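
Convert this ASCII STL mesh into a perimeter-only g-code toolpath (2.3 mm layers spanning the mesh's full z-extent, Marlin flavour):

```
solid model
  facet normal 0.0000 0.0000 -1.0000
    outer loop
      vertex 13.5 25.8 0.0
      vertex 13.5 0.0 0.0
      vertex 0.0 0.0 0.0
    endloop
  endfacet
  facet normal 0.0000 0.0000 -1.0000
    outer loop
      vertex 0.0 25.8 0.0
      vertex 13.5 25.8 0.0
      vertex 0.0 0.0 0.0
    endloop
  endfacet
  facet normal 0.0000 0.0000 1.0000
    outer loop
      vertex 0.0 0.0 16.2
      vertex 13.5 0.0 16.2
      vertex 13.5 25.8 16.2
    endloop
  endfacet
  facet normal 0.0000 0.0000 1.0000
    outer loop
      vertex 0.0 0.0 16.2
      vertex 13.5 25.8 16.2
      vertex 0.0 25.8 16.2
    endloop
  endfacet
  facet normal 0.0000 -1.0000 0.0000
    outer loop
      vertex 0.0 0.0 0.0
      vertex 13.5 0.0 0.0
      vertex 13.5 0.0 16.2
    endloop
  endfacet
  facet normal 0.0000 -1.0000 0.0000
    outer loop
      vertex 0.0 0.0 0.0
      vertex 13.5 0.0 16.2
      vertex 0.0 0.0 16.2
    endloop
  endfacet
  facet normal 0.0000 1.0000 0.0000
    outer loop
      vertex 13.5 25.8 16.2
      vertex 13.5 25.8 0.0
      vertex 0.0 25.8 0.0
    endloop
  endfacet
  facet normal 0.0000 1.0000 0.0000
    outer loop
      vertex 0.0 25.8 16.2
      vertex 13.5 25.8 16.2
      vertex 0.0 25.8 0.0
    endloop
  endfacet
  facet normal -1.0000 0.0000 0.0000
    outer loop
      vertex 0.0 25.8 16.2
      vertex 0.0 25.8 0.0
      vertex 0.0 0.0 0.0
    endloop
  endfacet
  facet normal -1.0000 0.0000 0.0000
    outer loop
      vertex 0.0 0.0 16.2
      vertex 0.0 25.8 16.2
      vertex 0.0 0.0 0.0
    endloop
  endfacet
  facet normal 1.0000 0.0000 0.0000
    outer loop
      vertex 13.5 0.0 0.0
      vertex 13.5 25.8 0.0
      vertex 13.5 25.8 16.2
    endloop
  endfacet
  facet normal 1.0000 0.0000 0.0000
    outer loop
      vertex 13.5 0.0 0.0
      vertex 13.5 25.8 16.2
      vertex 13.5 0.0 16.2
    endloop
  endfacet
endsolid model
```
; perimeter-only toolpath
G21 ; units = mm
G90 ; absolute positioning
G28 ; home
; layer 1
G0 Z2.3
G0 X0.0 Y0.0
G1 X13.5 Y0.0
G1 X13.5 Y25.8
G1 X0.0 Y25.8
G1 X0.0 Y0.0
; layer 2
G0 Z4.6
G0 X0.0 Y0.0
G1 X13.5 Y0.0
G1 X13.5 Y25.8
G1 X0.0 Y25.8
G1 X0.0 Y0.0
; layer 3
G0 Z6.9
G0 X0.0 Y0.0
G1 X13.5 Y0.0
G1 X13.5 Y25.8
G1 X0.0 Y25.8
G1 X0.0 Y0.0
; layer 4
G0 Z9.3
G0 X0.0 Y0.0
G1 X13.5 Y0.0
G1 X13.5 Y25.8
G1 X0.0 Y25.8
G1 X0.0 Y0.0
; layer 5
G0 Z11.6
G0 X0.0 Y0.0
G1 X13.5 Y0.0
G1 X13.5 Y25.8
G1 X0.0 Y25.8
G1 X0.0 Y0.0
; layer 6
G0 Z13.9
G0 X0.0 Y0.0
G1 X13.5 Y0.0
G1 X13.5 Y25.8
G1 X0.0 Y25.8
G1 X0.0 Y0.0
; layer 7
G0 Z16.2
G0 X0.0 Y0.0
G1 X13.5 Y0.0
G1 X13.5 Y25.8
G1 X0.0 Y25.8
G1 X0.0 Y0.0
M2 ; end

The solid is a rectangular box, roughly 13.5 × 25.8 mm footprint and 16.2 mm tall. Slicing at Δz = 2.3 mm — 7 equal slices spanning the solid's height, so layer i sits at z = i·h/7 — gives 7 non-empty perimeters. Each is a 4-segment closed polygon; G0 lifts to the layer z and rapids to the start vertex, then G1 traces the edges.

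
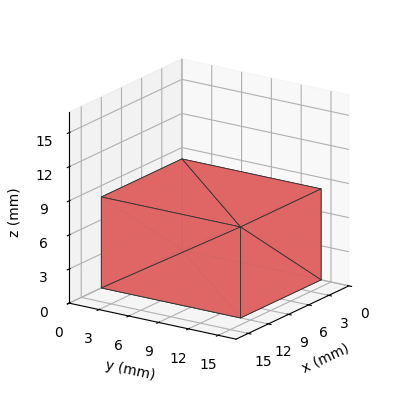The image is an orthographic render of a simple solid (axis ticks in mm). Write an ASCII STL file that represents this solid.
Reading the render: the shape is a rectangular box, roughly 12 × 14 mm footprint and 8 mm tall (dimensions read to the nearest mm from the axis ticks). For the STL, each face is triangulated and given an outward normal.

solid part
  facet normal 0.0000 0.0000 -1.0000
    outer loop
      vertex 12.000 14.000 0.000
      vertex 12.000 0.000 0.000
      vertex 0.000 0.000 0.000
    endloop
  endfacet
  facet normal 0.0000 0.0000 -1.0000
    outer loop
      vertex 0.000 14.000 0.000
      vertex 12.000 14.000 0.000
      vertex 0.000 0.000 0.000
    endloop
  endfacet
  facet normal 0.0000 0.0000 1.0000
    outer loop
      vertex 0.000 0.000 8.000
      vertex 12.000 0.000 8.000
      vertex 12.000 14.000 8.000
    endloop
  endfacet
  facet normal 0.0000 0.0000 1.0000
    outer loop
      vertex 0.000 0.000 8.000
      vertex 12.000 14.000 8.000
      vertex 0.000 14.000 8.000
    endloop
  endfacet
  facet normal 0.0000 -1.0000 0.0000
    outer loop
      vertex 0.000 0.000 0.000
      vertex 12.000 0.000 0.000
      vertex 12.000 0.000 8.000
    endloop
  endfacet
  facet normal 0.0000 -1.0000 0.0000
    outer loop
      vertex 0.000 0.000 0.000
      vertex 12.000 0.000 8.000
      vertex 0.000 0.000 8.000
    endloop
  endfacet
  facet normal 0.0000 1.0000 0.0000
    outer loop
      vertex 12.000 14.000 8.000
      vertex 12.000 14.000 0.000
      vertex 0.000 14.000 0.000
    endloop
  endfacet
  facet normal 0.0000 1.0000 0.0000
    outer loop
      vertex 0.000 14.000 8.000
      vertex 12.000 14.000 8.000
      vertex 0.000 14.000 0.000
    endloop
  endfacet
  facet normal -1.0000 0.0000 0.0000
    outer loop
      vertex 0.000 14.000 8.000
      vertex 0.000 14.000 0.000
      vertex 0.000 0.000 0.000
    endloop
  endfacet
  facet normal -1.0000 0.0000 0.0000
    outer loop
      vertex 0.000 0.000 8.000
      vertex 0.000 14.000 8.000
      vertex 0.000 0.000 0.000
    endloop
  endfacet
  facet normal 1.0000 0.0000 0.0000
    outer loop
      vertex 12.000 0.000 0.000
      vertex 12.000 14.000 0.000
      vertex 12.000 14.000 8.000
    endloop
  endfacet
  facet normal 1.0000 0.0000 0.0000
    outer loop
      vertex 12.000 0.000 0.000
      vertex 12.000 14.000 8.000
      vertex 12.000 0.000 8.000
    endloop
  endfacet
endsolid part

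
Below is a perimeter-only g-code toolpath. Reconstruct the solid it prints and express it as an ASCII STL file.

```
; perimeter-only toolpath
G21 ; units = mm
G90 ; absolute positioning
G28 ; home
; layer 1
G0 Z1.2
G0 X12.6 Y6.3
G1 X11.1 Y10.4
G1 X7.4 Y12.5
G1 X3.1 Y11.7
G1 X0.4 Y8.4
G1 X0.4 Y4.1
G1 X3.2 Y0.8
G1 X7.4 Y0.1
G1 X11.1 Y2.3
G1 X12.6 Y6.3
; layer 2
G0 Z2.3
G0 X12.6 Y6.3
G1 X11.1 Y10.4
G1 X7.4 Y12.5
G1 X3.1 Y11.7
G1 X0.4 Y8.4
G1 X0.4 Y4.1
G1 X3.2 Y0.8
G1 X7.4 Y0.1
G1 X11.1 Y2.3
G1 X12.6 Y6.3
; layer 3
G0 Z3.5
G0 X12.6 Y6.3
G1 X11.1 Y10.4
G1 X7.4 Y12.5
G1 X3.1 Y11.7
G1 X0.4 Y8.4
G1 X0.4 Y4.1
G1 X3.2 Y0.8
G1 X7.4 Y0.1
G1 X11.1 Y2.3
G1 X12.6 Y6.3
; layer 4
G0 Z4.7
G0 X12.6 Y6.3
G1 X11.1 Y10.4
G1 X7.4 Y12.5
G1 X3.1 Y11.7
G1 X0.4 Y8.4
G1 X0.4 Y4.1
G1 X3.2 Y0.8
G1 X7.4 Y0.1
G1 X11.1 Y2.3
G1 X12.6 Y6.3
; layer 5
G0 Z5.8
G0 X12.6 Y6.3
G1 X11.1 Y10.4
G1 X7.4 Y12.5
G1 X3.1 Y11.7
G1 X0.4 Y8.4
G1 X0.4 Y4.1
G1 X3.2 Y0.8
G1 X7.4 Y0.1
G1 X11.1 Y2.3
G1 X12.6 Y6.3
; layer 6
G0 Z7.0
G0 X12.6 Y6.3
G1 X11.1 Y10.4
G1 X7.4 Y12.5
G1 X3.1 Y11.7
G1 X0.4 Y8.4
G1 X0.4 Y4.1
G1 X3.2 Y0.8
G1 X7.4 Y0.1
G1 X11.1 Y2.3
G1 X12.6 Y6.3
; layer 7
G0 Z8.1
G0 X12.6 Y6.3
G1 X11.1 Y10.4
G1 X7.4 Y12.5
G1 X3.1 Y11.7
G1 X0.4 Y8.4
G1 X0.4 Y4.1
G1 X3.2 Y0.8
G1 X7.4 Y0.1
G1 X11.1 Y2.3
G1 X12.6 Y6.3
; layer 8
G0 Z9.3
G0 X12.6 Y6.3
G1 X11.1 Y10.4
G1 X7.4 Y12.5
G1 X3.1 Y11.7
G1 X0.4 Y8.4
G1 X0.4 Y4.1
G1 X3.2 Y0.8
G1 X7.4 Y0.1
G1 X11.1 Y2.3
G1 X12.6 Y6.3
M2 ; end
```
solid part
  facet normal 0.0000 0.0000 -1.0000
    outer loop
      vertex 7.4 12.5 0.0
      vertex 11.1 10.4 0.0
      vertex 12.6 6.3 0.0
    endloop
  endfacet
  facet normal 0.0000 0.0000 -1.0000
    outer loop
      vertex 3.1 11.7 0.0
      vertex 7.4 12.5 0.0
      vertex 12.6 6.3 0.0
    endloop
  endfacet
  facet normal 0.0000 0.0000 -1.0000
    outer loop
      vertex 0.4 8.4 0.0
      vertex 3.1 11.7 0.0
      vertex 12.6 6.3 0.0
    endloop
  endfacet
  facet normal 0.0000 0.0000 -1.0000
    outer loop
      vertex 0.4 4.1 0.0
      vertex 0.4 8.4 0.0
      vertex 12.6 6.3 0.0
    endloop
  endfacet
  facet normal 0.0000 0.0000 -1.0000
    outer loop
      vertex 3.2 0.8 0.0
      vertex 0.4 4.1 0.0
      vertex 12.6 6.3 0.0
    endloop
  endfacet
  facet normal 0.0000 0.0000 -1.0000
    outer loop
      vertex 7.4 0.1 0.0
      vertex 3.2 0.8 0.0
      vertex 12.6 6.3 0.0
    endloop
  endfacet
  facet normal 0.0000 0.0000 -1.0000
    outer loop
      vertex 11.1 2.3 0.0
      vertex 7.4 0.1 0.0
      vertex 12.6 6.3 0.0
    endloop
  endfacet
  facet normal 0.0000 0.0000 1.0000
    outer loop
      vertex 12.6 6.3 9.3
      vertex 11.1 10.4 9.3
      vertex 7.4 12.5 9.3
    endloop
  endfacet
  facet normal 0.0000 0.0000 1.0000
    outer loop
      vertex 12.6 6.3 9.3
      vertex 7.4 12.5 9.3
      vertex 3.1 11.7 9.3
    endloop
  endfacet
  facet normal 0.0000 0.0000 1.0000
    outer loop
      vertex 12.6 6.3 9.3
      vertex 3.1 11.7 9.3
      vertex 0.4 8.4 9.3
    endloop
  endfacet
  facet normal 0.0000 0.0000 1.0000
    outer loop
      vertex 12.6 6.3 9.3
      vertex 0.4 8.4 9.3
      vertex 0.4 4.1 9.3
    endloop
  endfacet
  facet normal 0.0000 0.0000 1.0000
    outer loop
      vertex 12.6 6.3 9.3
      vertex 0.4 4.1 9.3
      vertex 3.2 0.8 9.3
    endloop
  endfacet
  facet normal 0.0000 0.0000 1.0000
    outer loop
      vertex 12.6 6.3 9.3
      vertex 3.2 0.8 9.3
      vertex 7.4 0.1 9.3
    endloop
  endfacet
  facet normal 0.0000 0.0000 1.0000
    outer loop
      vertex 12.6 6.3 9.3
      vertex 7.4 0.1 9.3
      vertex 11.1 2.3 9.3
    endloop
  endfacet
  facet normal 0.9391 0.3436 0.0000
    outer loop
      vertex 12.6 6.3 0.0
      vertex 11.1 10.4 0.0
      vertex 11.1 10.4 9.3
    endloop
  endfacet
  facet normal 0.9391 0.3436 0.0000
    outer loop
      vertex 12.6 6.3 0.0
      vertex 11.1 10.4 9.3
      vertex 12.6 6.3 9.3
    endloop
  endfacet
  facet normal 0.4936 0.8697 0.0000
    outer loop
      vertex 11.1 10.4 0.0
      vertex 7.4 12.5 0.0
      vertex 7.4 12.5 9.3
    endloop
  endfacet
  facet normal 0.4936 0.8697 0.0000
    outer loop
      vertex 11.1 10.4 0.0
      vertex 7.4 12.5 9.3
      vertex 11.1 10.4 9.3
    endloop
  endfacet
  facet normal -0.1829 0.9831 0.0000
    outer loop
      vertex 7.4 12.5 0.0
      vertex 3.1 11.7 0.0
      vertex 3.1 11.7 9.3
    endloop
  endfacet
  facet normal -0.1829 0.9831 0.0000
    outer loop
      vertex 7.4 12.5 0.0
      vertex 3.1 11.7 9.3
      vertex 7.4 12.5 9.3
    endloop
  endfacet
  facet normal -0.7740 0.6332 0.0000
    outer loop
      vertex 3.1 11.7 0.0
      vertex 0.4 8.4 0.0
      vertex 0.4 8.4 9.3
    endloop
  endfacet
  facet normal -0.7740 0.6332 0.0000
    outer loop
      vertex 3.1 11.7 0.0
      vertex 0.4 8.4 9.3
      vertex 3.1 11.7 9.3
    endloop
  endfacet
  facet normal -1.0000 0.0000 0.0000
    outer loop
      vertex 0.4 8.4 0.0
      vertex 0.4 4.1 0.0
      vertex 0.4 4.1 9.3
    endloop
  endfacet
  facet normal -1.0000 0.0000 0.0000
    outer loop
      vertex 0.4 8.4 0.0
      vertex 0.4 4.1 9.3
      vertex 0.4 8.4 9.3
    endloop
  endfacet
  facet normal -0.7625 -0.6470 0.0000
    outer loop
      vertex 0.4 4.1 0.0
      vertex 3.2 0.8 0.0
      vertex 3.2 0.8 9.3
    endloop
  endfacet
  facet normal -0.7625 -0.6470 0.0000
    outer loop
      vertex 0.4 4.1 0.0
      vertex 3.2 0.8 9.3
      vertex 0.4 4.1 9.3
    endloop
  endfacet
  facet normal -0.1644 -0.9864 0.0000
    outer loop
      vertex 3.2 0.8 0.0
      vertex 7.4 0.1 0.0
      vertex 7.4 0.1 9.3
    endloop
  endfacet
  facet normal -0.1644 -0.9864 0.0000
    outer loop
      vertex 3.2 0.8 0.0
      vertex 7.4 0.1 9.3
      vertex 3.2 0.8 9.3
    endloop
  endfacet
  facet normal 0.5111 -0.8595 0.0000
    outer loop
      vertex 7.4 0.1 0.0
      vertex 11.1 2.3 0.0
      vertex 11.1 2.3 9.3
    endloop
  endfacet
  facet normal 0.5111 -0.8595 0.0000
    outer loop
      vertex 7.4 0.1 0.0
      vertex 11.1 2.3 9.3
      vertex 7.4 0.1 9.3
    endloop
  endfacet
  facet normal 0.9363 -0.3511 0.0000
    outer loop
      vertex 11.1 2.3 0.0
      vertex 12.6 6.3 0.0
      vertex 12.6 6.3 9.3
    endloop
  endfacet
  facet normal 0.9363 -0.3511 0.0000
    outer loop
      vertex 11.1 2.3 0.0
      vertex 12.6 6.3 9.3
      vertex 11.1 2.3 9.3
    endloop
  endfacet
endsolid part

The G0 Z moves step by Δz≈1.2 mm. Every layer's G1 loop is the same polygon, so the solid is a straight extrusion of it from z=0 to z≈9.3. Closing with flat bottom and top caps and triangulating gives 32 facets — a regular 9-sided prism (a cylinder approximated with 9 flat sides), circumscribed radius ≈ 6.3 mm, height ≈ 9.3 mm.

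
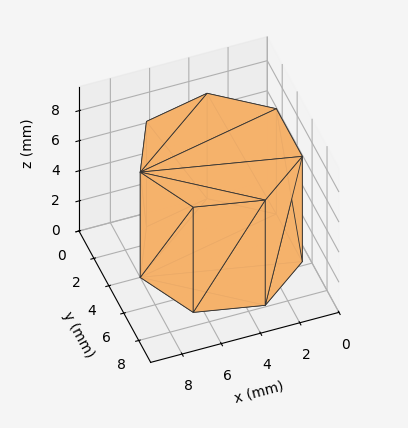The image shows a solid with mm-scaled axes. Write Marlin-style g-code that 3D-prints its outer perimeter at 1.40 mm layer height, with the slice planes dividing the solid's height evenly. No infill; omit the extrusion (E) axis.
Reading the render: the shape is a regular 7-sided prism (a cylinder approximated with 7 flat sides), circumscribed radius ≈ 4 mm, height ≈ 7 mm (dimensions read to the nearest mm from the axis ticks). For the g-code, the solid's height is divided into equal slices at the stated Δz and each level perimeter traced with G1 moves after a G0 lift.

; perimeter-only toolpath
G21 ; units = mm
G90 ; absolute positioning
G28 ; home
; layer 1
G0 Z1.40
G0 X8.00 Y4.00
G1 X6.49 Y7.13
G1 X3.11 Y7.90
G1 X0.40 Y5.74
G1 X0.40 Y2.26
G1 X3.11 Y0.10
G1 X6.49 Y0.87
G1 X8.00 Y4.00
; layer 2
G0 Z2.80
G0 X8.00 Y4.00
G1 X6.49 Y7.13
G1 X3.11 Y7.90
G1 X0.40 Y5.74
G1 X0.40 Y2.26
G1 X3.11 Y0.10
G1 X6.49 Y0.87
G1 X8.00 Y4.00
; layer 3
G0 Z4.20
G0 X8.00 Y4.00
G1 X6.49 Y7.13
G1 X3.11 Y7.90
G1 X0.40 Y5.74
G1 X0.40 Y2.26
G1 X3.11 Y0.10
G1 X6.49 Y0.87
G1 X8.00 Y4.00
; layer 4
G0 Z5.60
G0 X8.00 Y4.00
G1 X6.49 Y7.13
G1 X3.11 Y7.90
G1 X0.40 Y5.74
G1 X0.40 Y2.26
G1 X3.11 Y0.10
G1 X6.49 Y0.87
G1 X8.00 Y4.00
; layer 5
G0 Z7.00
G0 X8.00 Y4.00
G1 X6.49 Y7.13
G1 X3.11 Y7.90
G1 X0.40 Y5.74
G1 X0.40 Y2.26
G1 X3.11 Y0.10
G1 X6.49 Y0.87
G1 X8.00 Y4.00
M2 ; end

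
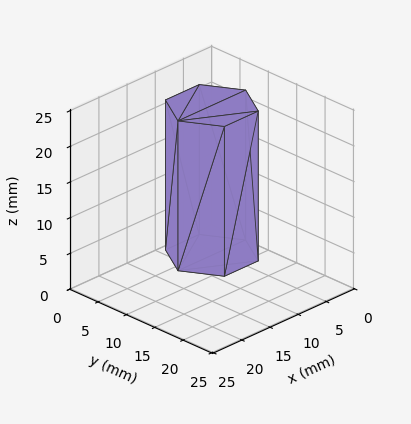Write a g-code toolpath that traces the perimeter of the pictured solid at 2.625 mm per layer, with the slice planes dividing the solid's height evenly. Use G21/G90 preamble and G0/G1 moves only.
Reading the render: the shape is a regular 6-sided prism (a cylinder approximated with 6 flat sides), circumscribed radius ≈ 6 mm, height ≈ 21 mm (dimensions read to the nearest mm from the axis ticks). For the g-code, the solid's height is divided into equal slices at the stated Δz and each level perimeter traced with G1 moves after a G0 lift.

; perimeter-only toolpath
G21 ; units = mm
G90 ; absolute positioning
G28 ; home
; layer 1
G0 Z2.625
G0 X12.000 Y6.000
G1 X9.000 Y11.196
G1 X3.000 Y11.196
G1 X0.000 Y6.000
G1 X3.000 Y0.804
G1 X9.000 Y0.804
G1 X12.000 Y6.000
; layer 2
G0 Z5.250
G0 X12.000 Y6.000
G1 X9.000 Y11.196
G1 X3.000 Y11.196
G1 X0.000 Y6.000
G1 X3.000 Y0.804
G1 X9.000 Y0.804
G1 X12.000 Y6.000
; layer 3
G0 Z7.875
G0 X12.000 Y6.000
G1 X9.000 Y11.196
G1 X3.000 Y11.196
G1 X0.000 Y6.000
G1 X3.000 Y0.804
G1 X9.000 Y0.804
G1 X12.000 Y6.000
; layer 4
G0 Z10.500
G0 X12.000 Y6.000
G1 X9.000 Y11.196
G1 X3.000 Y11.196
G1 X0.000 Y6.000
G1 X3.000 Y0.804
G1 X9.000 Y0.804
G1 X12.000 Y6.000
; layer 5
G0 Z13.125
G0 X12.000 Y6.000
G1 X9.000 Y11.196
G1 X3.000 Y11.196
G1 X0.000 Y6.000
G1 X3.000 Y0.804
G1 X9.000 Y0.804
G1 X12.000 Y6.000
; layer 6
G0 Z15.750
G0 X12.000 Y6.000
G1 X9.000 Y11.196
G1 X3.000 Y11.196
G1 X0.000 Y6.000
G1 X3.000 Y0.804
G1 X9.000 Y0.804
G1 X12.000 Y6.000
; layer 7
G0 Z18.375
G0 X12.000 Y6.000
G1 X9.000 Y11.196
G1 X3.000 Y11.196
G1 X0.000 Y6.000
G1 X3.000 Y0.804
G1 X9.000 Y0.804
G1 X12.000 Y6.000
; layer 8
G0 Z21.000
G0 X12.000 Y6.000
G1 X9.000 Y11.196
G1 X3.000 Y11.196
G1 X0.000 Y6.000
G1 X3.000 Y0.804
G1 X9.000 Y0.804
G1 X12.000 Y6.000
M2 ; end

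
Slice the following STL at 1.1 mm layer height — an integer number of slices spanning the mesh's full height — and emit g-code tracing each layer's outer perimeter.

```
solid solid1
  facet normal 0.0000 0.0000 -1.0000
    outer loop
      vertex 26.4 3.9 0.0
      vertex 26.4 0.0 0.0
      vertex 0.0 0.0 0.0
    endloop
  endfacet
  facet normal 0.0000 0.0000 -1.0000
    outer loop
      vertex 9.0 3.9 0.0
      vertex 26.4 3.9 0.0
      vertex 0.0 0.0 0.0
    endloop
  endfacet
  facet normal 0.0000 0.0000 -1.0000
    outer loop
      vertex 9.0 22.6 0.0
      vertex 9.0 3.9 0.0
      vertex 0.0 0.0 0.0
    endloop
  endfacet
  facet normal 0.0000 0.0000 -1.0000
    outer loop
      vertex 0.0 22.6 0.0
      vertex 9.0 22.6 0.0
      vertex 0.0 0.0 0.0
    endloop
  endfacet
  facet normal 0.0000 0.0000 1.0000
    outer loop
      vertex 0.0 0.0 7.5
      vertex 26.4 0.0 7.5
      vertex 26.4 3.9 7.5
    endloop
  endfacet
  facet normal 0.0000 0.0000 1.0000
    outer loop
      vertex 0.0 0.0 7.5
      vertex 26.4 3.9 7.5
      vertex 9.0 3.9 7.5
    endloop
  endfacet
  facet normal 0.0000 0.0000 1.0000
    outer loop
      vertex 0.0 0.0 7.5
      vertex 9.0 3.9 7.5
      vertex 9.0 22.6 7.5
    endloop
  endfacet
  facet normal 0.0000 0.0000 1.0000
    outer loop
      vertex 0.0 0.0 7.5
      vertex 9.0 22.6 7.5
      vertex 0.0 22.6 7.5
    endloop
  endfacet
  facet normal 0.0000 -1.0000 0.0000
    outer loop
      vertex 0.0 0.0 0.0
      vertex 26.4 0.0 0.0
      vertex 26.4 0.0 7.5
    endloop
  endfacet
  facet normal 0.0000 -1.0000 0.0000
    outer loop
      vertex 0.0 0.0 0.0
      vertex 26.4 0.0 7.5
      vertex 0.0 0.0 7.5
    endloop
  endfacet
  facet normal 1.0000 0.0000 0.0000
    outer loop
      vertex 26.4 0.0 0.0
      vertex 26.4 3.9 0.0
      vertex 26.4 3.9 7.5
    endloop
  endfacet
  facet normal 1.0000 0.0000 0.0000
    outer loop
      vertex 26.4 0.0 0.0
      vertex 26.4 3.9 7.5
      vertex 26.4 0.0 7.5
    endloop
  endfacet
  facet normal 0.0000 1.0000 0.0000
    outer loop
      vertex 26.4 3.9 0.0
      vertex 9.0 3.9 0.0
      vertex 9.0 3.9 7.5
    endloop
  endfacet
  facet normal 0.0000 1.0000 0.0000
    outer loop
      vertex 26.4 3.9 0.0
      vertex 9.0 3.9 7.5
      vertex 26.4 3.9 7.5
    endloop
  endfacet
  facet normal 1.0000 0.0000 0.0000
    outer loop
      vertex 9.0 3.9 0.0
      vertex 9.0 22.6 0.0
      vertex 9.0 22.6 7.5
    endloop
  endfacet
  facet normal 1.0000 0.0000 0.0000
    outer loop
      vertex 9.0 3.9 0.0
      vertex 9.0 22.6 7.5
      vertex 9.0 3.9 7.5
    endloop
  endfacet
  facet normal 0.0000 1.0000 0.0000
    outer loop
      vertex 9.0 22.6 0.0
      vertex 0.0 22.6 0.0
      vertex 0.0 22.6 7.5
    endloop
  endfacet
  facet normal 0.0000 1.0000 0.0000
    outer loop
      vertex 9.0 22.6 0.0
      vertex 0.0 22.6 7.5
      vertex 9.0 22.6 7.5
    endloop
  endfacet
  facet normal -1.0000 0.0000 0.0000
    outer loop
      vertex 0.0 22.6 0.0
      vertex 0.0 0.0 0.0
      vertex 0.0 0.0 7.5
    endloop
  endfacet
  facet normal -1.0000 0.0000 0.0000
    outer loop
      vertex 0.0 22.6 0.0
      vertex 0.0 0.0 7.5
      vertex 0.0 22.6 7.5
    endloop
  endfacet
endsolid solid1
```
; perimeter-only toolpath
G21 ; units = mm
G90 ; absolute positioning
G28 ; home
; layer 1
G0 Z1.1
G0 X0.0 Y0.0
G1 X26.4 Y0.0
G1 X26.4 Y3.9
G1 X9.0 Y3.9
G1 X9.0 Y22.6
G1 X0.0 Y22.6
G1 X0.0 Y0.0
; layer 2
G0 Z2.1
G0 X0.0 Y0.0
G1 X26.4 Y0.0
G1 X26.4 Y3.9
G1 X9.0 Y3.9
G1 X9.0 Y22.6
G1 X0.0 Y22.6
G1 X0.0 Y0.0
; layer 3
G0 Z3.2
G0 X0.0 Y0.0
G1 X26.4 Y0.0
G1 X26.4 Y3.9
G1 X9.0 Y3.9
G1 X9.0 Y22.6
G1 X0.0 Y22.6
G1 X0.0 Y0.0
; layer 4
G0 Z4.3
G0 X0.0 Y0.0
G1 X26.4 Y0.0
G1 X26.4 Y3.9
G1 X9.0 Y3.9
G1 X9.0 Y22.6
G1 X0.0 Y22.6
G1 X0.0 Y0.0
; layer 5
G0 Z5.4
G0 X0.0 Y0.0
G1 X26.4 Y0.0
G1 X26.4 Y3.9
G1 X9.0 Y3.9
G1 X9.0 Y22.6
G1 X0.0 Y22.6
G1 X0.0 Y0.0
; layer 6
G0 Z6.4
G0 X0.0 Y0.0
G1 X26.4 Y0.0
G1 X26.4 Y3.9
G1 X9.0 Y3.9
G1 X9.0 Y22.6
G1 X0.0 Y22.6
G1 X0.0 Y0.0
; layer 7
G0 Z7.5
G0 X0.0 Y0.0
G1 X26.4 Y0.0
G1 X26.4 Y3.9
G1 X9.0 Y3.9
G1 X9.0 Y22.6
G1 X0.0 Y22.6
G1 X0.0 Y0.0
M2 ; end

The solid is an L-shaped prism: outer 26.4 × 22.6 mm, arm thicknesses ≈ 3.9 mm (horizontal) and 9 mm (vertical), extruded 7.5 mm in z. Slicing at Δz = 1.1 mm — 7 equal slices spanning the solid's height, so layer i sits at z = i·h/7 — gives 7 non-empty perimeters. Each is a 6-segment closed polygon; G0 lifts to the layer z and rapids to the start vertex, then G1 traces the edges.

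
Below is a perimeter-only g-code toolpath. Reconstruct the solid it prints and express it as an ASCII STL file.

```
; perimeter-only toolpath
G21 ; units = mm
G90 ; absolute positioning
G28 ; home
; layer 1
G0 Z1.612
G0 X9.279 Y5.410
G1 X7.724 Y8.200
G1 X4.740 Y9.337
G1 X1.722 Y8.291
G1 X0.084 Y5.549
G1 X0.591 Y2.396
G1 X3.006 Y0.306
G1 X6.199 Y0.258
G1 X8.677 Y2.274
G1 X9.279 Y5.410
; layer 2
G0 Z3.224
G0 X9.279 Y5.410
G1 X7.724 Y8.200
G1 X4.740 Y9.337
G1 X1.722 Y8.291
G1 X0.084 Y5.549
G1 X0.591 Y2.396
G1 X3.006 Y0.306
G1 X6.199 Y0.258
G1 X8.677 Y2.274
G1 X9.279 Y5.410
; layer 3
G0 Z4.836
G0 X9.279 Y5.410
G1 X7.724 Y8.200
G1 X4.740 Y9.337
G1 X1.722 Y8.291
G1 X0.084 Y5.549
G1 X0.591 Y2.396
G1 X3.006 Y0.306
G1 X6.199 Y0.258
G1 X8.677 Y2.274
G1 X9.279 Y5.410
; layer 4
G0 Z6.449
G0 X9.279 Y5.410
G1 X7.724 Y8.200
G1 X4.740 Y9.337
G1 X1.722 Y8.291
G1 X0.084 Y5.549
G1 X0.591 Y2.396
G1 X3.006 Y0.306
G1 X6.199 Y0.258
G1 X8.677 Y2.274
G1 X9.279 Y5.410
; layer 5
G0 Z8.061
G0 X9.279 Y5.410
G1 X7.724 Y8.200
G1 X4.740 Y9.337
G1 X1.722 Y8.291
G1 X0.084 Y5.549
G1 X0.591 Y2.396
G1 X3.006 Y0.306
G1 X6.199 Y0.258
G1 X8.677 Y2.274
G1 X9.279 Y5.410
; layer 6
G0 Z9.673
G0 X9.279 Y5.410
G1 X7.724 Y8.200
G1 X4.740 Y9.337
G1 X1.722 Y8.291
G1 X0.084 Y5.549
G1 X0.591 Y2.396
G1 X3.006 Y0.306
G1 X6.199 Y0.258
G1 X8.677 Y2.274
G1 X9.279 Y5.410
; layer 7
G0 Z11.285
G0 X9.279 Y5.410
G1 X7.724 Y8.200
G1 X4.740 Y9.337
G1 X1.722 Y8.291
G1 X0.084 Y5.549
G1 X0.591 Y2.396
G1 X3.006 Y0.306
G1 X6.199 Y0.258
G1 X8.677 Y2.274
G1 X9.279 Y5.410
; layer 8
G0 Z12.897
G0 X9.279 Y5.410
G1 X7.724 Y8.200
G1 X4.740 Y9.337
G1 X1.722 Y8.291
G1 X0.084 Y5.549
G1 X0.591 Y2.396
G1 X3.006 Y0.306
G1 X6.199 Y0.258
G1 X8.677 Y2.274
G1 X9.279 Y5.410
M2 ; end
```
solid part
  facet normal 0.0000 0.0000 -1.0000
    outer loop
      vertex 4.740 9.337 0.000
      vertex 7.724 8.200 0.000
      vertex 9.279 5.410 0.000
    endloop
  endfacet
  facet normal 0.0000 0.0000 -1.0000
    outer loop
      vertex 1.722 8.291 0.000
      vertex 4.740 9.337 0.000
      vertex 9.279 5.410 0.000
    endloop
  endfacet
  facet normal 0.0000 0.0000 -1.0000
    outer loop
      vertex 0.084 5.549 0.000
      vertex 1.722 8.291 0.000
      vertex 9.279 5.410 0.000
    endloop
  endfacet
  facet normal 0.0000 0.0000 -1.0000
    outer loop
      vertex 0.591 2.396 0.000
      vertex 0.084 5.549 0.000
      vertex 9.279 5.410 0.000
    endloop
  endfacet
  facet normal 0.0000 0.0000 -1.0000
    outer loop
      vertex 3.006 0.306 0.000
      vertex 0.591 2.396 0.000
      vertex 9.279 5.410 0.000
    endloop
  endfacet
  facet normal 0.0000 0.0000 -1.0000
    outer loop
      vertex 6.199 0.258 0.000
      vertex 3.006 0.306 0.000
      vertex 9.279 5.410 0.000
    endloop
  endfacet
  facet normal 0.0000 0.0000 -1.0000
    outer loop
      vertex 8.677 2.274 0.000
      vertex 6.199 0.258 0.000
      vertex 9.279 5.410 0.000
    endloop
  endfacet
  facet normal 0.0000 0.0000 1.0000
    outer loop
      vertex 9.279 5.410 12.897
      vertex 7.724 8.200 12.897
      vertex 4.740 9.337 12.897
    endloop
  endfacet
  facet normal 0.0000 0.0000 1.0000
    outer loop
      vertex 9.279 5.410 12.897
      vertex 4.740 9.337 12.897
      vertex 1.722 8.291 12.897
    endloop
  endfacet
  facet normal 0.0000 0.0000 1.0000
    outer loop
      vertex 9.279 5.410 12.897
      vertex 1.722 8.291 12.897
      vertex 0.084 5.549 12.897
    endloop
  endfacet
  facet normal 0.0000 0.0000 1.0000
    outer loop
      vertex 9.279 5.410 12.897
      vertex 0.084 5.549 12.897
      vertex 0.591 2.396 12.897
    endloop
  endfacet
  facet normal 0.0000 0.0000 1.0000
    outer loop
      vertex 9.279 5.410 12.897
      vertex 0.591 2.396 12.897
      vertex 3.006 0.306 12.897
    endloop
  endfacet
  facet normal 0.0000 0.0000 1.0000
    outer loop
      vertex 9.279 5.410 12.897
      vertex 3.006 0.306 12.897
      vertex 6.199 0.258 12.897
    endloop
  endfacet
  facet normal 0.0000 0.0000 1.0000
    outer loop
      vertex 9.279 5.410 12.897
      vertex 6.199 0.258 12.897
      vertex 8.677 2.274 12.897
    endloop
  endfacet
  facet normal 0.8735 0.4868 0.0000
    outer loop
      vertex 9.279 5.410 0.000
      vertex 7.724 8.200 0.000
      vertex 7.724 8.200 12.897
    endloop
  endfacet
  facet normal 0.8735 0.4868 0.0000
    outer loop
      vertex 9.279 5.410 0.000
      vertex 7.724 8.200 12.897
      vertex 9.279 5.410 12.897
    endloop
  endfacet
  facet normal 0.3561 0.9345 0.0000
    outer loop
      vertex 7.724 8.200 0.000
      vertex 4.740 9.337 0.000
      vertex 4.740 9.337 12.897
    endloop
  endfacet
  facet normal 0.3561 0.9345 0.0000
    outer loop
      vertex 7.724 8.200 0.000
      vertex 4.740 9.337 12.897
      vertex 7.724 8.200 12.897
    endloop
  endfacet
  facet normal -0.3275 0.9449 0.0000
    outer loop
      vertex 4.740 9.337 0.000
      vertex 1.722 8.291 0.000
      vertex 1.722 8.291 12.897
    endloop
  endfacet
  facet normal -0.3275 0.9449 0.0000
    outer loop
      vertex 4.740 9.337 0.000
      vertex 1.722 8.291 12.897
      vertex 4.740 9.337 12.897
    endloop
  endfacet
  facet normal -0.8585 0.5128 0.0000
    outer loop
      vertex 1.722 8.291 0.000
      vertex 0.084 5.549 0.000
      vertex 0.084 5.549 12.897
    endloop
  endfacet
  facet normal -0.8585 0.5128 0.0000
    outer loop
      vertex 1.722 8.291 0.000
      vertex 0.084 5.549 12.897
      vertex 1.722 8.291 12.897
    endloop
  endfacet
  facet normal -0.9873 -0.1588 0.0000
    outer loop
      vertex 0.084 5.549 0.000
      vertex 0.591 2.396 0.000
      vertex 0.591 2.396 12.897
    endloop
  endfacet
  facet normal -0.9873 -0.1588 0.0000
    outer loop
      vertex 0.084 5.549 0.000
      vertex 0.591 2.396 12.897
      vertex 0.084 5.549 12.897
    endloop
  endfacet
  facet normal -0.6544 -0.7562 0.0000
    outer loop
      vertex 0.591 2.396 0.000
      vertex 3.006 0.306 0.000
      vertex 3.006 0.306 12.897
    endloop
  endfacet
  facet normal -0.6544 -0.7562 0.0000
    outer loop
      vertex 0.591 2.396 0.000
      vertex 3.006 0.306 12.897
      vertex 0.591 2.396 12.897
    endloop
  endfacet
  facet normal -0.0150 -0.9999 0.0000
    outer loop
      vertex 3.006 0.306 0.000
      vertex 6.199 0.258 0.000
      vertex 6.199 0.258 12.897
    endloop
  endfacet
  facet normal -0.0150 -0.9999 0.0000
    outer loop
      vertex 3.006 0.306 0.000
      vertex 6.199 0.258 12.897
      vertex 3.006 0.306 12.897
    endloop
  endfacet
  facet normal 0.6311 -0.7757 0.0000
    outer loop
      vertex 6.199 0.258 0.000
      vertex 8.677 2.274 0.000
      vertex 8.677 2.274 12.897
    endloop
  endfacet
  facet normal 0.6311 -0.7757 0.0000
    outer loop
      vertex 6.199 0.258 0.000
      vertex 8.677 2.274 12.897
      vertex 6.199 0.258 12.897
    endloop
  endfacet
  facet normal 0.9821 -0.1885 0.0000
    outer loop
      vertex 8.677 2.274 0.000
      vertex 9.279 5.410 0.000
      vertex 9.279 5.410 12.897
    endloop
  endfacet
  facet normal 0.9821 -0.1885 0.0000
    outer loop
      vertex 8.677 2.274 0.000
      vertex 9.279 5.410 12.897
      vertex 8.677 2.274 12.897
    endloop
  endfacet
endsolid part

The G0 Z moves step by Δz≈1.612 mm. Every layer's G1 loop is the same polygon, so the solid is a straight extrusion of it from z=0 to z≈12.9. Closing with flat bottom and top caps and triangulating gives 32 facets — a regular 9-sided prism (a cylinder approximated with 9 flat sides), circumscribed radius ≈ 4.67 mm, height ≈ 12.9 mm.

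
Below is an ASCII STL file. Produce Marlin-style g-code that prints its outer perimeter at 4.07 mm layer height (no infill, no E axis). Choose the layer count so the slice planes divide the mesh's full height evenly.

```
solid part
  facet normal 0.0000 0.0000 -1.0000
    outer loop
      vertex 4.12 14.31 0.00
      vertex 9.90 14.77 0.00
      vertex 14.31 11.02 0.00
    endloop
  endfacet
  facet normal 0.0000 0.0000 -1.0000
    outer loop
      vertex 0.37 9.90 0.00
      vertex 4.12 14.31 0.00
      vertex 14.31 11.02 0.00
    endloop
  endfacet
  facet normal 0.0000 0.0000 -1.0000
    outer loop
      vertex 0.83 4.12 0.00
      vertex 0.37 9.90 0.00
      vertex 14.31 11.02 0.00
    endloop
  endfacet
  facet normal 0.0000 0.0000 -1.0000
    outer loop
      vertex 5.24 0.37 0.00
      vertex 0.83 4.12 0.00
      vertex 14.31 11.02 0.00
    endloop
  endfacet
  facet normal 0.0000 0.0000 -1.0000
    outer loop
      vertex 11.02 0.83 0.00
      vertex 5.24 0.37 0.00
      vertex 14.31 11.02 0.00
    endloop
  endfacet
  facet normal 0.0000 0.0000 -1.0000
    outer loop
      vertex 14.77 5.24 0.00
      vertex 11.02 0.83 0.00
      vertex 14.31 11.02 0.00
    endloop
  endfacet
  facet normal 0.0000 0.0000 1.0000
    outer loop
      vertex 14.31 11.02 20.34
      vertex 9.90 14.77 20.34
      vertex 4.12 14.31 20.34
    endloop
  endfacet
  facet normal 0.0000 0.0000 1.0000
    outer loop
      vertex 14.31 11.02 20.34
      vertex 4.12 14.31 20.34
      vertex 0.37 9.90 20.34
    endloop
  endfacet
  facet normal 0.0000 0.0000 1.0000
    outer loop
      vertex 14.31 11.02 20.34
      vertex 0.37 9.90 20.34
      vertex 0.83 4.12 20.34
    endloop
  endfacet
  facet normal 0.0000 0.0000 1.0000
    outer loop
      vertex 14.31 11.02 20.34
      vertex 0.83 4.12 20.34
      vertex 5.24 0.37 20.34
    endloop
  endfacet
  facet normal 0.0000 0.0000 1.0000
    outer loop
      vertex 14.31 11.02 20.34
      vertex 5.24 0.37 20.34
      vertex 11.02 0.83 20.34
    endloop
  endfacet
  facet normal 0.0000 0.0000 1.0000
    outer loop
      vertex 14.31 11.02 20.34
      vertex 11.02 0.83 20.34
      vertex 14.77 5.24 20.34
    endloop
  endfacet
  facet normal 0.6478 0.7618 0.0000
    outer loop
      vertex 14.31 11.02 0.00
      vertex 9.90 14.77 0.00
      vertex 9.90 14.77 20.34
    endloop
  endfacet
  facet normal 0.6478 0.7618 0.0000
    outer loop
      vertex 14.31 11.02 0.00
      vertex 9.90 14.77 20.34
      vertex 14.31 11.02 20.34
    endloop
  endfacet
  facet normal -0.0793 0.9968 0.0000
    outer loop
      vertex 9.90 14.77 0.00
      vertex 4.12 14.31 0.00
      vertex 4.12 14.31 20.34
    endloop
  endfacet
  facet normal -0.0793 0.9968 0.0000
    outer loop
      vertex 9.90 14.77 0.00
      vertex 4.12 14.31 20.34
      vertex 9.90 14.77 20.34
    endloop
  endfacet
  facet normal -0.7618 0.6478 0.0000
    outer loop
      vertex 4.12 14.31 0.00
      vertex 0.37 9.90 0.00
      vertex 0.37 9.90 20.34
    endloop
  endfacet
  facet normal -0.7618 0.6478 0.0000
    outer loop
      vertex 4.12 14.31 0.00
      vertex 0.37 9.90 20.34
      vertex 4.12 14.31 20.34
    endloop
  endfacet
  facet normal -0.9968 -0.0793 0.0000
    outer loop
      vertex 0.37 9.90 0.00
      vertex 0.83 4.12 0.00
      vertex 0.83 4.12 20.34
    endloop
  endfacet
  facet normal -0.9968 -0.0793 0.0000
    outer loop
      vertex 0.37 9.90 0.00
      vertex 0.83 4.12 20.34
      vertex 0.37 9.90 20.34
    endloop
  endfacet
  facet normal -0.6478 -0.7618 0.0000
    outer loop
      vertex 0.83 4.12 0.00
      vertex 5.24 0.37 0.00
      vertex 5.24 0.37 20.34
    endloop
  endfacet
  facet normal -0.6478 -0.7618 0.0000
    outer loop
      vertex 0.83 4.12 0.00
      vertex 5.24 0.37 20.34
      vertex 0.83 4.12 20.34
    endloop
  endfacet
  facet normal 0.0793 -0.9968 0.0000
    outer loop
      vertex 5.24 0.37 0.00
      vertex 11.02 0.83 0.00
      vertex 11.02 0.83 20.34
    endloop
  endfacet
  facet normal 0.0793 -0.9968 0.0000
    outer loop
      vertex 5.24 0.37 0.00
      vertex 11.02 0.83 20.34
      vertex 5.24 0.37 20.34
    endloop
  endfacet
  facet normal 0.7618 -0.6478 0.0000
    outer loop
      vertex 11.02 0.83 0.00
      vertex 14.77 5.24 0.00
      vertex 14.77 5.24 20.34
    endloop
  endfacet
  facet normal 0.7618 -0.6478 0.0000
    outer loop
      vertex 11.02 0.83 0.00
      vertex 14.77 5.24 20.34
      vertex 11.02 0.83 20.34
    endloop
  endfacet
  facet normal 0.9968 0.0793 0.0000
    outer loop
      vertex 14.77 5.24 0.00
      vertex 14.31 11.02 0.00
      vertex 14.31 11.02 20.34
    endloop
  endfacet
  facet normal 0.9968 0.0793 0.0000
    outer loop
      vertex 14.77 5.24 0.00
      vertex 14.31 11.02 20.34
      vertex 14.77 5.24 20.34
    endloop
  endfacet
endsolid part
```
; perimeter-only toolpath
G21 ; units = mm
G90 ; absolute positioning
G28 ; home
; layer 1
G0 Z4.07
G0 X14.31 Y11.02
G1 X9.90 Y14.77
G1 X4.12 Y14.31
G1 X0.37 Y9.90
G1 X0.83 Y4.12
G1 X5.24 Y0.37
G1 X11.02 Y0.83
G1 X14.77 Y5.24
G1 X14.31 Y11.02
; layer 2
G0 Z8.14
G0 X14.31 Y11.02
G1 X9.90 Y14.77
G1 X4.12 Y14.31
G1 X0.37 Y9.90
G1 X0.83 Y4.12
G1 X5.24 Y0.37
G1 X11.02 Y0.83
G1 X14.77 Y5.24
G1 X14.31 Y11.02
; layer 3
G0 Z12.20
G0 X14.31 Y11.02
G1 X9.90 Y14.77
G1 X4.12 Y14.31
G1 X0.37 Y9.90
G1 X0.83 Y4.12
G1 X5.24 Y0.37
G1 X11.02 Y0.83
G1 X14.77 Y5.24
G1 X14.31 Y11.02
; layer 4
G0 Z16.27
G0 X14.31 Y11.02
G1 X9.90 Y14.77
G1 X4.12 Y14.31
G1 X0.37 Y9.90
G1 X0.83 Y4.12
G1 X5.24 Y0.37
G1 X11.02 Y0.83
G1 X14.77 Y5.24
G1 X14.31 Y11.02
; layer 5
G0 Z20.34
G0 X14.31 Y11.02
G1 X9.90 Y14.77
G1 X4.12 Y14.31
G1 X0.37 Y9.90
G1 X0.83 Y4.12
G1 X5.24 Y0.37
G1 X11.02 Y0.83
G1 X14.77 Y5.24
G1 X14.31 Y11.02
M2 ; end

The solid is a regular 8-sided prism (a cylinder approximated with 8 flat sides), circumscribed radius ≈ 7.57 mm, height ≈ 20.3 mm. Slicing at Δz = 4.07 mm — 5 equal slices spanning the solid's height, so layer i sits at z = i·h/5 — gives 5 non-empty perimeters. Each is a 8-segment closed polygon; G0 lifts to the layer z and rapids to the start vertex, then G1 traces the edges.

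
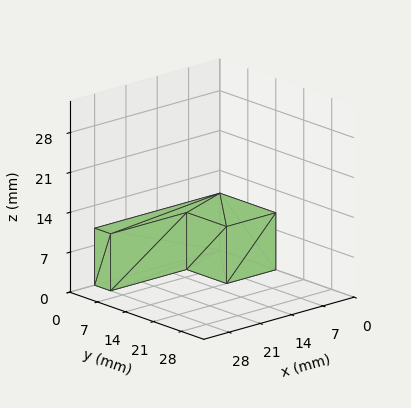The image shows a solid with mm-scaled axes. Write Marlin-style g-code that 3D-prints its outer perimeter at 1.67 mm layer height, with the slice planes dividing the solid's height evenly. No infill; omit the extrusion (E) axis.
Reading the render: the shape is an L-shaped prism: outer 28 × 14 mm, arm thicknesses ≈ 4 mm (horizontal) and 11 mm (vertical), extruded 10 mm in z (dimensions read to the nearest mm from the axis ticks). For the g-code, the solid's height is divided into equal slices at the stated Δz and each level perimeter traced with G1 moves after a G0 lift.

; perimeter-only toolpath
G21 ; units = mm
G90 ; absolute positioning
G28 ; home
; layer 1
G0 Z1.67
G0 X0.00 Y0.00
G1 X28.00 Y0.00
G1 X28.00 Y4.00
G1 X11.00 Y4.00
G1 X11.00 Y14.00
G1 X0.00 Y14.00
G1 X0.00 Y0.00
; layer 2
G0 Z3.33
G0 X0.00 Y0.00
G1 X28.00 Y0.00
G1 X28.00 Y4.00
G1 X11.00 Y4.00
G1 X11.00 Y14.00
G1 X0.00 Y14.00
G1 X0.00 Y0.00
; layer 3
G0 Z5.00
G0 X0.00 Y0.00
G1 X28.00 Y0.00
G1 X28.00 Y4.00
G1 X11.00 Y4.00
G1 X11.00 Y14.00
G1 X0.00 Y14.00
G1 X0.00 Y0.00
; layer 4
G0 Z6.67
G0 X0.00 Y0.00
G1 X28.00 Y0.00
G1 X28.00 Y4.00
G1 X11.00 Y4.00
G1 X11.00 Y14.00
G1 X0.00 Y14.00
G1 X0.00 Y0.00
; layer 5
G0 Z8.33
G0 X0.00 Y0.00
G1 X28.00 Y0.00
G1 X28.00 Y4.00
G1 X11.00 Y4.00
G1 X11.00 Y14.00
G1 X0.00 Y14.00
G1 X0.00 Y0.00
; layer 6
G0 Z10.00
G0 X0.00 Y0.00
G1 X28.00 Y0.00
G1 X28.00 Y4.00
G1 X11.00 Y4.00
G1 X11.00 Y14.00
G1 X0.00 Y14.00
G1 X0.00 Y0.00
M2 ; end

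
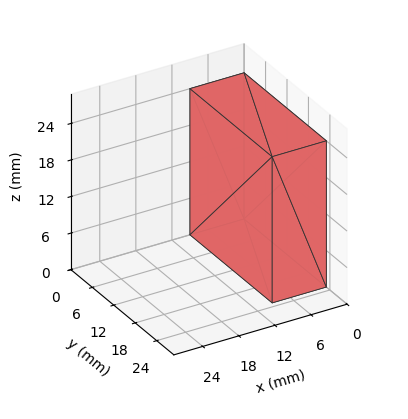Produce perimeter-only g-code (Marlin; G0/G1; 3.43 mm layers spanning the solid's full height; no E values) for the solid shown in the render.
Reading the render: the shape is a rectangular box, roughly 9 × 23 mm footprint and 24 mm tall (dimensions read to the nearest mm from the axis ticks). For the g-code, the solid's height is divided into equal slices at the stated Δz and each level perimeter traced with G1 moves after a G0 lift.

; perimeter-only toolpath
G21 ; units = mm
G90 ; absolute positioning
G28 ; home
; layer 1
G0 Z3.43
G0 X0.00 Y0.00
G1 X9.00 Y0.00
G1 X9.00 Y23.00
G1 X0.00 Y23.00
G1 X0.00 Y0.00
; layer 2
G0 Z6.86
G0 X0.00 Y0.00
G1 X9.00 Y0.00
G1 X9.00 Y23.00
G1 X0.00 Y23.00
G1 X0.00 Y0.00
; layer 3
G0 Z10.29
G0 X0.00 Y0.00
G1 X9.00 Y0.00
G1 X9.00 Y23.00
G1 X0.00 Y23.00
G1 X0.00 Y0.00
; layer 4
G0 Z13.71
G0 X0.00 Y0.00
G1 X9.00 Y0.00
G1 X9.00 Y23.00
G1 X0.00 Y23.00
G1 X0.00 Y0.00
; layer 5
G0 Z17.14
G0 X0.00 Y0.00
G1 X9.00 Y0.00
G1 X9.00 Y23.00
G1 X0.00 Y23.00
G1 X0.00 Y0.00
; layer 6
G0 Z20.57
G0 X0.00 Y0.00
G1 X9.00 Y0.00
G1 X9.00 Y23.00
G1 X0.00 Y23.00
G1 X0.00 Y0.00
; layer 7
G0 Z24.00
G0 X0.00 Y0.00
G1 X9.00 Y0.00
G1 X9.00 Y23.00
G1 X0.00 Y23.00
G1 X0.00 Y0.00
M2 ; end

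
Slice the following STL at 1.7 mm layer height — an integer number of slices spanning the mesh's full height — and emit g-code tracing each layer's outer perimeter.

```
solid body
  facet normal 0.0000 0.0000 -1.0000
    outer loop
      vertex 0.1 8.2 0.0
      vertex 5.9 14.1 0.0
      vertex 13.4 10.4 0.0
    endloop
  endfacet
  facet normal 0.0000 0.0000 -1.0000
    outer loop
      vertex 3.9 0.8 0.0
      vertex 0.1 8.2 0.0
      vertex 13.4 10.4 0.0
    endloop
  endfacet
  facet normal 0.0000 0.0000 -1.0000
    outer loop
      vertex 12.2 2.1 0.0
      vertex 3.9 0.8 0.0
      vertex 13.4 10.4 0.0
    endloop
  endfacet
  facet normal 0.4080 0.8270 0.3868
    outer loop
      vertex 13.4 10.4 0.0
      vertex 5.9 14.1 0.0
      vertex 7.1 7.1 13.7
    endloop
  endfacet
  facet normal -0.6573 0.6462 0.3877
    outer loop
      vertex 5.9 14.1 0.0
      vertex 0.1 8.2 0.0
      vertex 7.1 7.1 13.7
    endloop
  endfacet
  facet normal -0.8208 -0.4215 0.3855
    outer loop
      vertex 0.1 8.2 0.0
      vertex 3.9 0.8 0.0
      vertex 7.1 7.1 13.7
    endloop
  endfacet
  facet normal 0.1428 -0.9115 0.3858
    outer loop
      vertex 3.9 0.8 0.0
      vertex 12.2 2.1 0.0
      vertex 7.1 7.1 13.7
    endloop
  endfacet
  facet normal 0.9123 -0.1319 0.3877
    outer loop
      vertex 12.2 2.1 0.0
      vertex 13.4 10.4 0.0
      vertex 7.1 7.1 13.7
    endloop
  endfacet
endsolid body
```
; perimeter-only toolpath
G21 ; units = mm
G90 ; absolute positioning
G28 ; home
; layer 1
G0 Z1.7
G0 X12.6 Y10.0
G1 X6.1 Y13.2
G1 X1.0 Y8.1
G1 X4.3 Y1.6
G1 X11.6 Y2.7
G1 X12.6 Y10.0
; layer 2
G0 Z3.4
G0 X11.8 Y9.6
G1 X6.2 Y12.3
G1 X1.8 Y7.9
G1 X4.7 Y2.4
G1 X10.9 Y3.4
G1 X11.8 Y9.6
; layer 3
G0 Z5.1
G0 X11.0 Y9.2
G1 X6.3 Y11.5
G1 X2.7 Y7.8
G1 X5.1 Y3.2
G1 X10.3 Y4.0
G1 X11.0 Y9.2
; layer 4
G0 Z6.8
G0 X10.2 Y8.8
G1 X6.5 Y10.6
G1 X3.6 Y7.6
G1 X5.5 Y3.9
G1 X9.6 Y4.6
G1 X10.2 Y8.8
; layer 5
G0 Z8.6
G0 X9.5 Y8.3
G1 X6.7 Y9.7
G1 X4.5 Y7.5
G1 X5.9 Y4.7
G1 X9.0 Y5.2
G1 X9.5 Y8.3
; layer 6
G0 Z10.3
G0 X8.7 Y7.9
G1 X6.8 Y8.9
G1 X5.3 Y7.4
G1 X6.3 Y5.5
G1 X8.4 Y5.8
G1 X8.7 Y7.9
; layer 7
G0 Z12.0
G0 X7.9 Y7.5
G1 X6.9 Y8.0
G1 X6.2 Y7.2
G1 X6.7 Y6.3
G1 X7.7 Y6.5
G1 X7.9 Y7.5
M2 ; end

The solid is a regular 5-sided pyramid, base circumscribed radius ≈ 7.1 mm, apex at z ≈ 13.7 mm. Slicing at Δz = 1.7 mm — 8 equal slices spanning the solid's height, so layer i sits at z = i·h/8 — gives 7 non-empty perimeters. Each is a 5-segment closed polygon; G0 lifts to the layer z and rapids to the start vertex, then G1 traces the edges. The cross-section shrinks linearly with z (the slice at the apex is degenerate and omitted).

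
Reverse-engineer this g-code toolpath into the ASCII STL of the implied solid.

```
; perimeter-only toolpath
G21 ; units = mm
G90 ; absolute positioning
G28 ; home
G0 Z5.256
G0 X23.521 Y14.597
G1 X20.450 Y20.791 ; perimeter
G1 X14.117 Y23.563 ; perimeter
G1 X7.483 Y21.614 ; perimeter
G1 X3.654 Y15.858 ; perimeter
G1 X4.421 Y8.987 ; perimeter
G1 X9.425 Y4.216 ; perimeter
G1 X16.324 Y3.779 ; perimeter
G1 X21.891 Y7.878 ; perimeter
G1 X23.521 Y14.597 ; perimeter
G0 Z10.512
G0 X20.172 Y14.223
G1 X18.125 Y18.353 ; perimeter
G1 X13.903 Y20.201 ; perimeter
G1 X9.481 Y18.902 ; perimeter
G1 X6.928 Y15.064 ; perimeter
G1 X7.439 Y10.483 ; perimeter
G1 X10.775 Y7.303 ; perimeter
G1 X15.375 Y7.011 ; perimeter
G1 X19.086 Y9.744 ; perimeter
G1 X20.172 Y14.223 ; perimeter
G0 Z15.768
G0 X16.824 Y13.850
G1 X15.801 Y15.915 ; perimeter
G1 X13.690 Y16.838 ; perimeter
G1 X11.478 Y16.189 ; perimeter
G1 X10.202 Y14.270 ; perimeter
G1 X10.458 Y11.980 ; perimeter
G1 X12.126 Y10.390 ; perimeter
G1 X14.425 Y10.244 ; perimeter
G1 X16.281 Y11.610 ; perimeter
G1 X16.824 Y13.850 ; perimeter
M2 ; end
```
solid part
  facet normal 0.0000 0.0000 -1.0000
    outer loop
      vertex 14.330 26.925 0.000
      vertex 22.775 23.230 0.000
      vertex 26.869 14.970 0.000
    endloop
  endfacet
  facet normal 0.0000 0.0000 -1.0000
    outer loop
      vertex 5.485 24.327 0.000
      vertex 14.330 26.925 0.000
      vertex 26.869 14.970 0.000
    endloop
  endfacet
  facet normal 0.0000 0.0000 -1.0000
    outer loop
      vertex 0.380 16.652 0.000
      vertex 5.485 24.327 0.000
      vertex 26.869 14.970 0.000
    endloop
  endfacet
  facet normal 0.0000 0.0000 -1.0000
    outer loop
      vertex 1.402 7.491 0.000
      vertex 0.380 16.652 0.000
      vertex 26.869 14.970 0.000
    endloop
  endfacet
  facet normal 0.0000 0.0000 -1.0000
    outer loop
      vertex 8.074 1.130 0.000
      vertex 1.402 7.491 0.000
      vertex 26.869 14.970 0.000
    endloop
  endfacet
  facet normal 0.0000 0.0000 -1.0000
    outer loop
      vertex 17.273 0.546 0.000
      vertex 8.074 1.130 0.000
      vertex 26.869 14.970 0.000
    endloop
  endfacet
  facet normal 0.0000 0.0000 -1.0000
    outer loop
      vertex 24.696 6.012 0.000
      vertex 17.273 0.546 0.000
      vertex 26.869 14.970 0.000
    endloop
  endfacet
  facet normal 0.7675 0.3804 0.5160
    outer loop
      vertex 26.869 14.970 0.000
      vertex 22.775 23.230 0.000
      vertex 13.476 13.476 21.024
    endloop
  endfacet
  facet normal 0.3434 0.7848 0.5160
    outer loop
      vertex 22.775 23.230 0.000
      vertex 14.330 26.925 0.000
      vertex 13.476 13.476 21.024
    endloop
  endfacet
  facet normal -0.2414 0.8219 0.5160
    outer loop
      vertex 14.330 26.925 0.000
      vertex 5.485 24.327 0.000
      vertex 13.476 13.476 21.024
    endloop
  endfacet
  facet normal -0.7132 0.4744 0.5160
    outer loop
      vertex 5.485 24.327 0.000
      vertex 0.380 16.652 0.000
      vertex 13.476 13.476 21.024
    endloop
  endfacet
  facet normal -0.8513 -0.0950 0.5160
    outer loop
      vertex 0.380 16.652 0.000
      vertex 1.402 7.491 0.000
      vertex 13.476 13.476 21.024
    endloop
  endfacet
  facet normal -0.5911 -0.6200 0.5160
    outer loop
      vertex 1.402 7.491 0.000
      vertex 8.074 1.130 0.000
      vertex 13.476 13.476 21.024
    endloop
  endfacet
  facet normal -0.0543 -0.8549 0.5160
    outer loop
      vertex 8.074 1.130 0.000
      vertex 17.273 0.546 0.000
      vertex 13.476 13.476 21.024
    endloop
  endfacet
  facet normal 0.5079 -0.6898 0.5160
    outer loop
      vertex 17.273 0.546 0.000
      vertex 24.696 6.012 0.000
      vertex 13.476 13.476 21.024
    endloop
  endfacet
  facet normal 0.8325 -0.2019 0.5160
    outer loop
      vertex 24.696 6.012 0.000
      vertex 26.869 14.970 0.000
      vertex 13.476 13.476 21.024
    endloop
  endfacet
endsolid part

The G0 Z moves step by Δz≈5.256 mm. The G1 loops shrink linearly with z, so the solid tapers from its base footprint up to z≈21. Closing with a flat bottom cap and the tapered top and triangulating gives 16 facets — a regular 9-sided pyramid, base circumscribed radius ≈ 13.5 mm, apex at z ≈ 21 mm.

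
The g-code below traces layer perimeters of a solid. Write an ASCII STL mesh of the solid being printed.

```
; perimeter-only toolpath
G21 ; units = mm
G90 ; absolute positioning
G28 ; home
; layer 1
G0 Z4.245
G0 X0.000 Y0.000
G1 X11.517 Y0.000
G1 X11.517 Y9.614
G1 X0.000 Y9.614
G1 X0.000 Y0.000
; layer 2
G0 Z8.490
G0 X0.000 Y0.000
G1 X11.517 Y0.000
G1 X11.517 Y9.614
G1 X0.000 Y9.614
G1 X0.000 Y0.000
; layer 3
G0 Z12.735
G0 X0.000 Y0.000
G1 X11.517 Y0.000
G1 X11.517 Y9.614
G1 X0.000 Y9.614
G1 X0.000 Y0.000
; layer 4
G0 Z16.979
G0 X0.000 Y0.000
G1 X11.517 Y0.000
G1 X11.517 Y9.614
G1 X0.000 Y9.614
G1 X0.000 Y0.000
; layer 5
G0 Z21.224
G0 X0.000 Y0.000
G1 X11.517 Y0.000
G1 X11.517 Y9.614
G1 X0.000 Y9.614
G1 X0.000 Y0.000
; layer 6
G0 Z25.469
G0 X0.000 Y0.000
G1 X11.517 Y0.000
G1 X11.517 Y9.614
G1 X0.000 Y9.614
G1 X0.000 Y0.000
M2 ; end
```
solid part
  facet normal 0.0000 0.0000 -1.0000
    outer loop
      vertex 11.517 9.614 0.000
      vertex 11.517 0.000 0.000
      vertex 0.000 0.000 0.000
    endloop
  endfacet
  facet normal 0.0000 0.0000 -1.0000
    outer loop
      vertex 0.000 9.614 0.000
      vertex 11.517 9.614 0.000
      vertex 0.000 0.000 0.000
    endloop
  endfacet
  facet normal 0.0000 0.0000 1.0000
    outer loop
      vertex 0.000 0.000 25.469
      vertex 11.517 0.000 25.469
      vertex 11.517 9.614 25.469
    endloop
  endfacet
  facet normal 0.0000 0.0000 1.0000
    outer loop
      vertex 0.000 0.000 25.469
      vertex 11.517 9.614 25.469
      vertex 0.000 9.614 25.469
    endloop
  endfacet
  facet normal 0.0000 -1.0000 0.0000
    outer loop
      vertex 0.000 0.000 0.000
      vertex 11.517 0.000 0.000
      vertex 11.517 0.000 25.469
    endloop
  endfacet
  facet normal 0.0000 -1.0000 0.0000
    outer loop
      vertex 0.000 0.000 0.000
      vertex 11.517 0.000 25.469
      vertex 0.000 0.000 25.469
    endloop
  endfacet
  facet normal 0.0000 1.0000 0.0000
    outer loop
      vertex 11.517 9.614 25.469
      vertex 11.517 9.614 0.000
      vertex 0.000 9.614 0.000
    endloop
  endfacet
  facet normal 0.0000 1.0000 0.0000
    outer loop
      vertex 0.000 9.614 25.469
      vertex 11.517 9.614 25.469
      vertex 0.000 9.614 0.000
    endloop
  endfacet
  facet normal -1.0000 0.0000 0.0000
    outer loop
      vertex 0.000 9.614 25.469
      vertex 0.000 9.614 0.000
      vertex 0.000 0.000 0.000
    endloop
  endfacet
  facet normal -1.0000 0.0000 0.0000
    outer loop
      vertex 0.000 0.000 25.469
      vertex 0.000 9.614 25.469
      vertex 0.000 0.000 0.000
    endloop
  endfacet
  facet normal 1.0000 0.0000 0.0000
    outer loop
      vertex 11.517 0.000 0.000
      vertex 11.517 9.614 0.000
      vertex 11.517 9.614 25.469
    endloop
  endfacet
  facet normal 1.0000 0.0000 0.0000
    outer loop
      vertex 11.517 0.000 0.000
      vertex 11.517 9.614 25.469
      vertex 11.517 0.000 25.469
    endloop
  endfacet
endsolid part

The G0 Z moves step by Δz≈4.245 mm. Every layer's G1 loop is the same polygon, so the solid is a straight extrusion of it from z=0 to z≈25.5. Closing with flat bottom and top caps and triangulating gives 12 facets — a rectangular box, roughly 11.5 × 9.61 mm footprint and 25.5 mm tall.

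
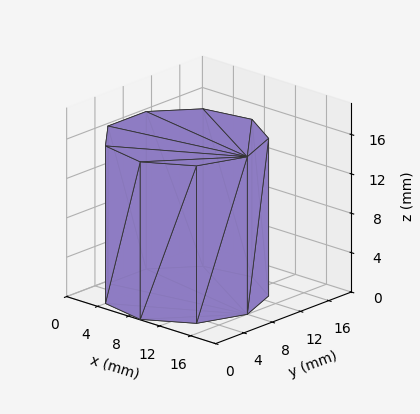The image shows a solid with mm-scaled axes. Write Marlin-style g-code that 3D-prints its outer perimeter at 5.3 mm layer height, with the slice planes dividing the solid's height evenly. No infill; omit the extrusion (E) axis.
Reading the render: the shape is a regular 9-sided prism (a cylinder approximated with 9 flat sides), circumscribed radius ≈ 8 mm, height ≈ 16 mm (dimensions read to the nearest mm from the axis ticks). For the g-code, the solid's height is divided into equal slices at the stated Δz and each level perimeter traced with G1 moves after a G0 lift.

; perimeter-only toolpath
G21 ; units = mm
G90 ; absolute positioning
G28 ; home
; layer 1
G0 Z5.3
G0 X16.0 Y8.0
G1 X14.1 Y13.1
G1 X9.4 Y15.9
G1 X4.0 Y14.9
G1 X0.5 Y10.7
G1 X0.5 Y5.3
G1 X4.0 Y1.1
G1 X9.4 Y0.1
G1 X14.1 Y2.9
G1 X16.0 Y8.0
; layer 2
G0 Z10.7
G0 X16.0 Y8.0
G1 X14.1 Y13.1
G1 X9.4 Y15.9
G1 X4.0 Y14.9
G1 X0.5 Y10.7
G1 X0.5 Y5.3
G1 X4.0 Y1.1
G1 X9.4 Y0.1
G1 X14.1 Y2.9
G1 X16.0 Y8.0
; layer 3
G0 Z16.0
G0 X16.0 Y8.0
G1 X14.1 Y13.1
G1 X9.4 Y15.9
G1 X4.0 Y14.9
G1 X0.5 Y10.7
G1 X0.5 Y5.3
G1 X4.0 Y1.1
G1 X9.4 Y0.1
G1 X14.1 Y2.9
G1 X16.0 Y8.0
M2 ; end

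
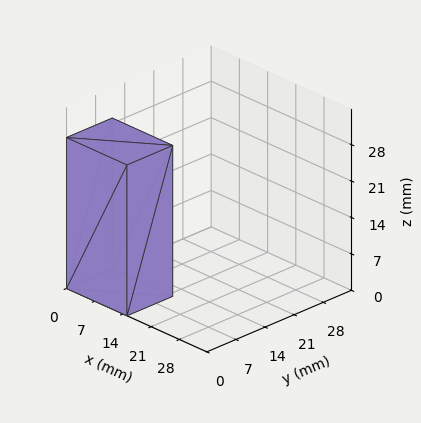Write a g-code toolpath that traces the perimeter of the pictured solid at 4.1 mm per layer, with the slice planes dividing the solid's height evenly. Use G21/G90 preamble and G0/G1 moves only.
Reading the render: the shape is a rectangular box, roughly 15 × 11 mm footprint and 29 mm tall (dimensions read to the nearest mm from the axis ticks). For the g-code, the solid's height is divided into equal slices at the stated Δz and each level perimeter traced with G1 moves after a G0 lift.

; perimeter-only toolpath
G21 ; units = mm
G90 ; absolute positioning
G28 ; home
; layer 1
G0 Z4.1
G0 X0.0 Y0.0
G1 X15.0 Y0.0
G1 X15.0 Y11.0
G1 X0.0 Y11.0
G1 X0.0 Y0.0
; layer 2
G0 Z8.3
G0 X0.0 Y0.0
G1 X15.0 Y0.0
G1 X15.0 Y11.0
G1 X0.0 Y11.0
G1 X0.0 Y0.0
; layer 3
G0 Z12.4
G0 X0.0 Y0.0
G1 X15.0 Y0.0
G1 X15.0 Y11.0
G1 X0.0 Y11.0
G1 X0.0 Y0.0
; layer 4
G0 Z16.6
G0 X0.0 Y0.0
G1 X15.0 Y0.0
G1 X15.0 Y11.0
G1 X0.0 Y11.0
G1 X0.0 Y0.0
; layer 5
G0 Z20.7
G0 X0.0 Y0.0
G1 X15.0 Y0.0
G1 X15.0 Y11.0
G1 X0.0 Y11.0
G1 X0.0 Y0.0
; layer 6
G0 Z24.9
G0 X0.0 Y0.0
G1 X15.0 Y0.0
G1 X15.0 Y11.0
G1 X0.0 Y11.0
G1 X0.0 Y0.0
; layer 7
G0 Z29.0
G0 X0.0 Y0.0
G1 X15.0 Y0.0
G1 X15.0 Y11.0
G1 X0.0 Y11.0
G1 X0.0 Y0.0
M2 ; end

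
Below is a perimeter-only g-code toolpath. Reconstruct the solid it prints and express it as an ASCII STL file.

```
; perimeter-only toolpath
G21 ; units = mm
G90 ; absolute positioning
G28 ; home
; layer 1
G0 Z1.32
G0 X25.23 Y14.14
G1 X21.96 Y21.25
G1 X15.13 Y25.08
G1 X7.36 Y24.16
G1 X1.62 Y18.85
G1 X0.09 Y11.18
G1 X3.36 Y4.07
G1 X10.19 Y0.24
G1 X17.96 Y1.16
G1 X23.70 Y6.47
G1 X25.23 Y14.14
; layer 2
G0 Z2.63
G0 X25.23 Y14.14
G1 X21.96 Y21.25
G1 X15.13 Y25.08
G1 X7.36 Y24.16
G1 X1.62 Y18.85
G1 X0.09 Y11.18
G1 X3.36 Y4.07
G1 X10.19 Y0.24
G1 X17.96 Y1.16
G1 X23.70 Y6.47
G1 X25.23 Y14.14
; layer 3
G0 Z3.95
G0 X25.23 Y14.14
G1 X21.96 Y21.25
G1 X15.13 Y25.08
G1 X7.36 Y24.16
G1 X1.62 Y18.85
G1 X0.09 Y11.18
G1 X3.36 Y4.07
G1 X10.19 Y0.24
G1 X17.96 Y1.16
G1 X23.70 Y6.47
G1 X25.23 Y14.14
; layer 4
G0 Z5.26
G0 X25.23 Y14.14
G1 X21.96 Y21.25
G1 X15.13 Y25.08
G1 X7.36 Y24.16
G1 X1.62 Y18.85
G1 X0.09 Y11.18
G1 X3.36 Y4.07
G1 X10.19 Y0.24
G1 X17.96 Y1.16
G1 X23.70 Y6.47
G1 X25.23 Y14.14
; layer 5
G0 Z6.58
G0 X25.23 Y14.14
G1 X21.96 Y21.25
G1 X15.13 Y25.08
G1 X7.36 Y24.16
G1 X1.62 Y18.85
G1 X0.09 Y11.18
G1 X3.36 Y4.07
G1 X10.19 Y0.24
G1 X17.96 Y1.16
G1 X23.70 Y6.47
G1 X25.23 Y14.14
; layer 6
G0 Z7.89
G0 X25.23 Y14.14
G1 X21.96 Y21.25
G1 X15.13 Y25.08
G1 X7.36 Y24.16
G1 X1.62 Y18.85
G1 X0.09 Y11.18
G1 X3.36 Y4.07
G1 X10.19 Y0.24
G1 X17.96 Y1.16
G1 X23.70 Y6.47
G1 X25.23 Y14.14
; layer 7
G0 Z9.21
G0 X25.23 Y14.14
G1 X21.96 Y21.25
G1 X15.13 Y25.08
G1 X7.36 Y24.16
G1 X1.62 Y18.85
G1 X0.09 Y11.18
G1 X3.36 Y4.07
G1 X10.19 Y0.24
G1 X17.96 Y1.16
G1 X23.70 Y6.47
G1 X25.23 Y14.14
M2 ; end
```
solid part
  facet normal 0.0000 0.0000 -1.0000
    outer loop
      vertex 15.13 25.08 0.00
      vertex 21.96 21.25 0.00
      vertex 25.23 14.14 0.00
    endloop
  endfacet
  facet normal 0.0000 0.0000 -1.0000
    outer loop
      vertex 7.36 24.16 0.00
      vertex 15.13 25.08 0.00
      vertex 25.23 14.14 0.00
    endloop
  endfacet
  facet normal 0.0000 0.0000 -1.0000
    outer loop
      vertex 1.62 18.85 0.00
      vertex 7.36 24.16 0.00
      vertex 25.23 14.14 0.00
    endloop
  endfacet
  facet normal 0.0000 0.0000 -1.0000
    outer loop
      vertex 0.09 11.18 0.00
      vertex 1.62 18.85 0.00
      vertex 25.23 14.14 0.00
    endloop
  endfacet
  facet normal 0.0000 0.0000 -1.0000
    outer loop
      vertex 3.36 4.07 0.00
      vertex 0.09 11.18 0.00
      vertex 25.23 14.14 0.00
    endloop
  endfacet
  facet normal 0.0000 0.0000 -1.0000
    outer loop
      vertex 10.19 0.24 0.00
      vertex 3.36 4.07 0.00
      vertex 25.23 14.14 0.00
    endloop
  endfacet
  facet normal 0.0000 0.0000 -1.0000
    outer loop
      vertex 17.96 1.16 0.00
      vertex 10.19 0.24 0.00
      vertex 25.23 14.14 0.00
    endloop
  endfacet
  facet normal 0.0000 0.0000 -1.0000
    outer loop
      vertex 23.70 6.47 0.00
      vertex 17.96 1.16 0.00
      vertex 25.23 14.14 0.00
    endloop
  endfacet
  facet normal 0.0000 0.0000 1.0000
    outer loop
      vertex 25.23 14.14 9.21
      vertex 21.96 21.25 9.21
      vertex 15.13 25.08 9.21
    endloop
  endfacet
  facet normal 0.0000 0.0000 1.0000
    outer loop
      vertex 25.23 14.14 9.21
      vertex 15.13 25.08 9.21
      vertex 7.36 24.16 9.21
    endloop
  endfacet
  facet normal 0.0000 0.0000 1.0000
    outer loop
      vertex 25.23 14.14 9.21
      vertex 7.36 24.16 9.21
      vertex 1.62 18.85 9.21
    endloop
  endfacet
  facet normal 0.0000 0.0000 1.0000
    outer loop
      vertex 25.23 14.14 9.21
      vertex 1.62 18.85 9.21
      vertex 0.09 11.18 9.21
    endloop
  endfacet
  facet normal 0.0000 0.0000 1.0000
    outer loop
      vertex 25.23 14.14 9.21
      vertex 0.09 11.18 9.21
      vertex 3.36 4.07 9.21
    endloop
  endfacet
  facet normal 0.0000 0.0000 1.0000
    outer loop
      vertex 25.23 14.14 9.21
      vertex 3.36 4.07 9.21
      vertex 10.19 0.24 9.21
    endloop
  endfacet
  facet normal 0.0000 0.0000 1.0000
    outer loop
      vertex 25.23 14.14 9.21
      vertex 10.19 0.24 9.21
      vertex 17.96 1.16 9.21
    endloop
  endfacet
  facet normal 0.0000 0.0000 1.0000
    outer loop
      vertex 25.23 14.14 9.21
      vertex 17.96 1.16 9.21
      vertex 23.70 6.47 9.21
    endloop
  endfacet
  facet normal 0.9085 0.4178 0.0000
    outer loop
      vertex 25.23 14.14 0.00
      vertex 21.96 21.25 0.00
      vertex 21.96 21.25 9.21
    endloop
  endfacet
  facet normal 0.9085 0.4178 0.0000
    outer loop
      vertex 25.23 14.14 0.00
      vertex 21.96 21.25 9.21
      vertex 25.23 14.14 9.21
    endloop
  endfacet
  facet normal 0.4891 0.8722 0.0000
    outer loop
      vertex 21.96 21.25 0.00
      vertex 15.13 25.08 0.00
      vertex 15.13 25.08 9.21
    endloop
  endfacet
  facet normal 0.4891 0.8722 0.0000
    outer loop
      vertex 21.96 21.25 0.00
      vertex 15.13 25.08 9.21
      vertex 21.96 21.25 9.21
    endloop
  endfacet
  facet normal -0.1176 0.9931 0.0000
    outer loop
      vertex 15.13 25.08 0.00
      vertex 7.36 24.16 0.00
      vertex 7.36 24.16 9.21
    endloop
  endfacet
  facet normal -0.1176 0.9931 0.0000
    outer loop
      vertex 15.13 25.08 0.00
      vertex 7.36 24.16 9.21
      vertex 15.13 25.08 9.21
    endloop
  endfacet
  facet normal -0.6791 0.7341 0.0000
    outer loop
      vertex 7.36 24.16 0.00
      vertex 1.62 18.85 0.00
      vertex 1.62 18.85 9.21
    endloop
  endfacet
  facet normal -0.6791 0.7341 0.0000
    outer loop
      vertex 7.36 24.16 0.00
      vertex 1.62 18.85 9.21
      vertex 7.36 24.16 9.21
    endloop
  endfacet
  facet normal -0.9807 0.1956 0.0000
    outer loop
      vertex 1.62 18.85 0.00
      vertex 0.09 11.18 0.00
      vertex 0.09 11.18 9.21
    endloop
  endfacet
  facet normal -0.9807 0.1956 0.0000
    outer loop
      vertex 1.62 18.85 0.00
      vertex 0.09 11.18 9.21
      vertex 1.62 18.85 9.21
    endloop
  endfacet
  facet normal -0.9085 -0.4178 0.0000
    outer loop
      vertex 0.09 11.18 0.00
      vertex 3.36 4.07 0.00
      vertex 3.36 4.07 9.21
    endloop
  endfacet
  facet normal -0.9085 -0.4178 0.0000
    outer loop
      vertex 0.09 11.18 0.00
      vertex 3.36 4.07 9.21
      vertex 0.09 11.18 9.21
    endloop
  endfacet
  facet normal -0.4891 -0.8722 0.0000
    outer loop
      vertex 3.36 4.07 0.00
      vertex 10.19 0.24 0.00
      vertex 10.19 0.24 9.21
    endloop
  endfacet
  facet normal -0.4891 -0.8722 0.0000
    outer loop
      vertex 3.36 4.07 0.00
      vertex 10.19 0.24 9.21
      vertex 3.36 4.07 9.21
    endloop
  endfacet
  facet normal 0.1176 -0.9931 0.0000
    outer loop
      vertex 10.19 0.24 0.00
      vertex 17.96 1.16 0.00
      vertex 17.96 1.16 9.21
    endloop
  endfacet
  facet normal 0.1176 -0.9931 0.0000
    outer loop
      vertex 10.19 0.24 0.00
      vertex 17.96 1.16 9.21
      vertex 10.19 0.24 9.21
    endloop
  endfacet
  facet normal 0.6791 -0.7341 0.0000
    outer loop
      vertex 17.96 1.16 0.00
      vertex 23.70 6.47 0.00
      vertex 23.70 6.47 9.21
    endloop
  endfacet
  facet normal 0.6791 -0.7341 0.0000
    outer loop
      vertex 17.96 1.16 0.00
      vertex 23.70 6.47 9.21
      vertex 17.96 1.16 9.21
    endloop
  endfacet
  facet normal 0.9807 -0.1956 0.0000
    outer loop
      vertex 23.70 6.47 0.00
      vertex 25.23 14.14 0.00
      vertex 25.23 14.14 9.21
    endloop
  endfacet
  facet normal 0.9807 -0.1956 0.0000
    outer loop
      vertex 23.70 6.47 0.00
      vertex 25.23 14.14 9.21
      vertex 23.70 6.47 9.21
    endloop
  endfacet
endsolid part

The G0 Z moves step by Δz≈1.32 mm. Every layer's G1 loop is the same polygon, so the solid is a straight extrusion of it from z=0 to z≈9.21. Closing with flat bottom and top caps and triangulating gives 36 facets — a regular 10-sided prism (a cylinder approximated with 10 flat sides), circumscribed radius ≈ 12.7 mm, height ≈ 9.21 mm.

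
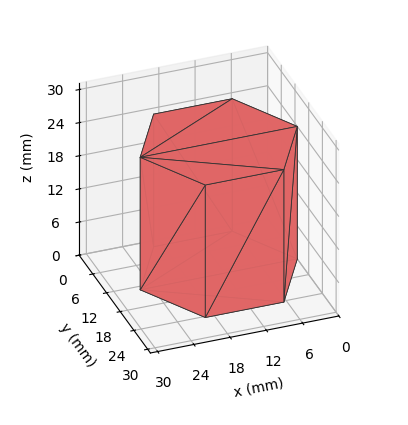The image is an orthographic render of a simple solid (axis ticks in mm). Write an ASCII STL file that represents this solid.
Reading the render: the shape is a regular 6-sided prism (a cylinder approximated with 6 flat sides), circumscribed radius ≈ 13 mm, height ≈ 24 mm (dimensions read to the nearest mm from the axis ticks). For the STL, each face is triangulated and given an outward normal.

solid part
  facet normal 0.0000 0.0000 -1.0000
    outer loop
      vertex 6.5 24.3 0.0
      vertex 19.5 24.3 0.0
      vertex 26.0 13.0 0.0
    endloop
  endfacet
  facet normal 0.0000 0.0000 -1.0000
    outer loop
      vertex 0.0 13.0 0.0
      vertex 6.5 24.3 0.0
      vertex 26.0 13.0 0.0
    endloop
  endfacet
  facet normal 0.0000 0.0000 -1.0000
    outer loop
      vertex 6.5 1.7 0.0
      vertex 0.0 13.0 0.0
      vertex 26.0 13.0 0.0
    endloop
  endfacet
  facet normal 0.0000 0.0000 -1.0000
    outer loop
      vertex 19.5 1.7 0.0
      vertex 6.5 1.7 0.0
      vertex 26.0 13.0 0.0
    endloop
  endfacet
  facet normal 0.0000 0.0000 1.0000
    outer loop
      vertex 26.0 13.0 24.0
      vertex 19.5 24.3 24.0
      vertex 6.5 24.3 24.0
    endloop
  endfacet
  facet normal 0.0000 0.0000 1.0000
    outer loop
      vertex 26.0 13.0 24.0
      vertex 6.5 24.3 24.0
      vertex 0.0 13.0 24.0
    endloop
  endfacet
  facet normal 0.0000 0.0000 1.0000
    outer loop
      vertex 26.0 13.0 24.0
      vertex 0.0 13.0 24.0
      vertex 6.5 1.7 24.0
    endloop
  endfacet
  facet normal 0.0000 0.0000 1.0000
    outer loop
      vertex 26.0 13.0 24.0
      vertex 6.5 1.7 24.0
      vertex 19.5 1.7 24.0
    endloop
  endfacet
  facet normal 0.8668 0.4986 0.0000
    outer loop
      vertex 26.0 13.0 0.0
      vertex 19.5 24.3 0.0
      vertex 19.5 24.3 24.0
    endloop
  endfacet
  facet normal 0.8668 0.4986 0.0000
    outer loop
      vertex 26.0 13.0 0.0
      vertex 19.5 24.3 24.0
      vertex 26.0 13.0 24.0
    endloop
  endfacet
  facet normal 0.0000 1.0000 0.0000
    outer loop
      vertex 19.5 24.3 0.0
      vertex 6.5 24.3 0.0
      vertex 6.5 24.3 24.0
    endloop
  endfacet
  facet normal 0.0000 1.0000 0.0000
    outer loop
      vertex 19.5 24.3 0.0
      vertex 6.5 24.3 24.0
      vertex 19.5 24.3 24.0
    endloop
  endfacet
  facet normal -0.8668 0.4986 0.0000
    outer loop
      vertex 6.5 24.3 0.0
      vertex 0.0 13.0 0.0
      vertex 0.0 13.0 24.0
    endloop
  endfacet
  facet normal -0.8668 0.4986 0.0000
    outer loop
      vertex 6.5 24.3 0.0
      vertex 0.0 13.0 24.0
      vertex 6.5 24.3 24.0
    endloop
  endfacet
  facet normal -0.8668 -0.4986 0.0000
    outer loop
      vertex 0.0 13.0 0.0
      vertex 6.5 1.7 0.0
      vertex 6.5 1.7 24.0
    endloop
  endfacet
  facet normal -0.8668 -0.4986 0.0000
    outer loop
      vertex 0.0 13.0 0.0
      vertex 6.5 1.7 24.0
      vertex 0.0 13.0 24.0
    endloop
  endfacet
  facet normal 0.0000 -1.0000 0.0000
    outer loop
      vertex 6.5 1.7 0.0
      vertex 19.5 1.7 0.0
      vertex 19.5 1.7 24.0
    endloop
  endfacet
  facet normal 0.0000 -1.0000 0.0000
    outer loop
      vertex 6.5 1.7 0.0
      vertex 19.5 1.7 24.0
      vertex 6.5 1.7 24.0
    endloop
  endfacet
  facet normal 0.8668 -0.4986 0.0000
    outer loop
      vertex 19.5 1.7 0.0
      vertex 26.0 13.0 0.0
      vertex 26.0 13.0 24.0
    endloop
  endfacet
  facet normal 0.8668 -0.4986 0.0000
    outer loop
      vertex 19.5 1.7 0.0
      vertex 26.0 13.0 24.0
      vertex 19.5 1.7 24.0
    endloop
  endfacet
endsolid part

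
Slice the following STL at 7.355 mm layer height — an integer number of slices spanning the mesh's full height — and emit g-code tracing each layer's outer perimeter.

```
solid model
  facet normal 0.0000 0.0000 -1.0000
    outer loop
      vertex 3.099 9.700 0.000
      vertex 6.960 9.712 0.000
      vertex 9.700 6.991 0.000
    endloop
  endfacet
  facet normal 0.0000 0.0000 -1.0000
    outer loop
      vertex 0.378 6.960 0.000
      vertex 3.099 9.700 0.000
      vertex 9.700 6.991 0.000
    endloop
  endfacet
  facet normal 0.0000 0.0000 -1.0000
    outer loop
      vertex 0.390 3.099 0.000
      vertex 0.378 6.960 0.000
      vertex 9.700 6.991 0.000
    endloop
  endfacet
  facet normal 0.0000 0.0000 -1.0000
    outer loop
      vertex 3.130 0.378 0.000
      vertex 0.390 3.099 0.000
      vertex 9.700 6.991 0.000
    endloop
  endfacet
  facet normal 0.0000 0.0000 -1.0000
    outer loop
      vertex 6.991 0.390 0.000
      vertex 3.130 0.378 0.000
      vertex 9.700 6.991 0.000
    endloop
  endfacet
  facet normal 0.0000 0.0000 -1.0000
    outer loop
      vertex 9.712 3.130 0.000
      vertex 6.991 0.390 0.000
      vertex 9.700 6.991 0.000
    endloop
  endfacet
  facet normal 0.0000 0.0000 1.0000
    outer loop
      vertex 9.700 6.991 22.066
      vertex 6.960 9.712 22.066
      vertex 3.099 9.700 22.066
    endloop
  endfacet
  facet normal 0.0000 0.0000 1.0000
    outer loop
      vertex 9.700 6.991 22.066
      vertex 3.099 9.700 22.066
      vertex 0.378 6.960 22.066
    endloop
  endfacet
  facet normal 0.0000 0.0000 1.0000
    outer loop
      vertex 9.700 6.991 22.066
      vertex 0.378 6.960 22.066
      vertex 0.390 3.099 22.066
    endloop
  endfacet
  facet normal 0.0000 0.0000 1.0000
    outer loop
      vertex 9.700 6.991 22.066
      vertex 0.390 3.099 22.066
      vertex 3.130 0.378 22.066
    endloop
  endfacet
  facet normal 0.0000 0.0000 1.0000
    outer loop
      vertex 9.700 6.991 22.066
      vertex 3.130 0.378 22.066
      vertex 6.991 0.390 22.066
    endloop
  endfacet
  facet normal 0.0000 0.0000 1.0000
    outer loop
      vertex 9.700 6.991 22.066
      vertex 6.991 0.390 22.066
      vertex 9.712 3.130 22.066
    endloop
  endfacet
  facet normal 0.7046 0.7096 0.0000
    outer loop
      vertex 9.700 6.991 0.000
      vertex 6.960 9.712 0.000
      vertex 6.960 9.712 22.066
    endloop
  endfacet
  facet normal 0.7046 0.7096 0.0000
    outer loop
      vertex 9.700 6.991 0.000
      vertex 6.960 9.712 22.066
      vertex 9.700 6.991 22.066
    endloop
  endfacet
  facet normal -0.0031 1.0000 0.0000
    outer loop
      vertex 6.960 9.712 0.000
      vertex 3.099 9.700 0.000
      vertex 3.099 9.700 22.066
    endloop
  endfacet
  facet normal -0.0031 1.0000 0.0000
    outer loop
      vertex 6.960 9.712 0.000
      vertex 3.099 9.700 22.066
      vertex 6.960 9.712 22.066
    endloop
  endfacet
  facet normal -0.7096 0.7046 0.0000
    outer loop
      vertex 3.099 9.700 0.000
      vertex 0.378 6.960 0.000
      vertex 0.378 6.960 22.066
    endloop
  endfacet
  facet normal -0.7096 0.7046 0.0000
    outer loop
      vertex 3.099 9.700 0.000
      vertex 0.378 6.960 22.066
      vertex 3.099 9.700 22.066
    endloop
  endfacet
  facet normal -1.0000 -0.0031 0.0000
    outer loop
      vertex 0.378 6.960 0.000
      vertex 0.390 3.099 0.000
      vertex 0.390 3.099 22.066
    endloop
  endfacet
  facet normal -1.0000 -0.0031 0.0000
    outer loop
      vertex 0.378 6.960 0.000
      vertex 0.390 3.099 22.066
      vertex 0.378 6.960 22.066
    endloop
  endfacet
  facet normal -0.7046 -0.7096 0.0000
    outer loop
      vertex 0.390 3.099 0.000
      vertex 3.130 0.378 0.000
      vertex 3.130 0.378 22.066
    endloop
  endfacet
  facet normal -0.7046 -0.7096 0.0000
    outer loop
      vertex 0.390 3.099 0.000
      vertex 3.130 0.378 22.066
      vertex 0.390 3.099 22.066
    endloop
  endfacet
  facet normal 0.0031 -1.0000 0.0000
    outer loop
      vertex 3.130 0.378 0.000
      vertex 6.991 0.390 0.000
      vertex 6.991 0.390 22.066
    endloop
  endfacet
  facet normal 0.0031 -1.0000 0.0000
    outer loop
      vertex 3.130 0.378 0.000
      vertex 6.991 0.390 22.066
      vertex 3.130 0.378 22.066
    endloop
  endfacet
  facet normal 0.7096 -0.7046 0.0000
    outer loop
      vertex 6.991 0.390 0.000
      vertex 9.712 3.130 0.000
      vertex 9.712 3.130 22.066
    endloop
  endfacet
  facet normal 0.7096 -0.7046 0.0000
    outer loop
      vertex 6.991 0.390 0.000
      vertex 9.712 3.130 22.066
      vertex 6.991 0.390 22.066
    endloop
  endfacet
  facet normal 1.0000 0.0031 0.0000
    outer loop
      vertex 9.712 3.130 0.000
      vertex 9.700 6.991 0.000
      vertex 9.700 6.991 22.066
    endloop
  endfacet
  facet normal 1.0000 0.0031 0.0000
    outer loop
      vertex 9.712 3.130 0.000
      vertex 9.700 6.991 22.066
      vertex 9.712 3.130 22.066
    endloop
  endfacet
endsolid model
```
; perimeter-only toolpath
G21 ; units = mm
G90 ; absolute positioning
G28 ; home
; layer 1
G0 Z7.355
G0 X9.700 Y6.991
G1 X6.960 Y9.712
G1 X3.099 Y9.700
G1 X0.378 Y6.960
G1 X0.390 Y3.099
G1 X3.130 Y0.378
G1 X6.991 Y0.390
G1 X9.712 Y3.130
G1 X9.700 Y6.991
; layer 2
G0 Z14.711
G0 X9.700 Y6.991
G1 X6.960 Y9.712
G1 X3.099 Y9.700
G1 X0.378 Y6.960
G1 X0.390 Y3.099
G1 X3.130 Y0.378
G1 X6.991 Y0.390
G1 X9.712 Y3.130
G1 X9.700 Y6.991
; layer 3
G0 Z22.066
G0 X9.700 Y6.991
G1 X6.960 Y9.712
G1 X3.099 Y9.700
G1 X0.378 Y6.960
G1 X0.390 Y3.099
G1 X3.130 Y0.378
G1 X6.991 Y0.390
G1 X9.712 Y3.130
G1 X9.700 Y6.991
M2 ; end

The solid is a regular 8-sided prism (a cylinder approximated with 8 flat sides), circumscribed radius ≈ 5.04 mm, height ≈ 22.1 mm. Slicing at Δz = 7.355 mm — 3 equal slices spanning the solid's height, so layer i sits at z = i·h/3 — gives 3 non-empty perimeters. Each is a 8-segment closed polygon; G0 lifts to the layer z and rapids to the start vertex, then G1 traces the edges.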